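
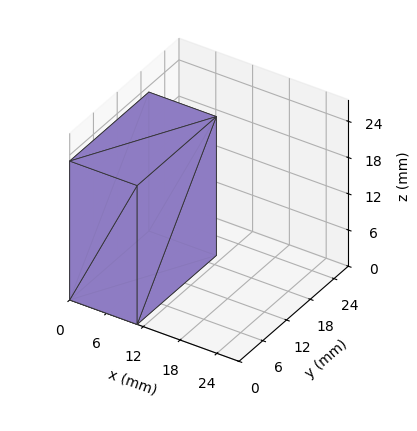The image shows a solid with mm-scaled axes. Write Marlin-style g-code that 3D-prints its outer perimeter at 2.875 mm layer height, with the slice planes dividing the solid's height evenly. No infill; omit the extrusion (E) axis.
Reading the render: the shape is a rectangular box, roughly 11 × 20 mm footprint and 23 mm tall (dimensions read to the nearest mm from the axis ticks). For the g-code, the solid's height is divided into equal slices at the stated Δz and each level perimeter traced with G1 moves after a G0 lift.

; perimeter-only toolpath
G21 ; units = mm
G90 ; absolute positioning
G28 ; home
; layer 1
G0 Z2.875
G0 X0.000 Y0.000
G1 X11.000 Y0.000
G1 X11.000 Y20.000
G1 X0.000 Y20.000
G1 X0.000 Y0.000
; layer 2
G0 Z5.750
G0 X0.000 Y0.000
G1 X11.000 Y0.000
G1 X11.000 Y20.000
G1 X0.000 Y20.000
G1 X0.000 Y0.000
; layer 3
G0 Z8.625
G0 X0.000 Y0.000
G1 X11.000 Y0.000
G1 X11.000 Y20.000
G1 X0.000 Y20.000
G1 X0.000 Y0.000
; layer 4
G0 Z11.500
G0 X0.000 Y0.000
G1 X11.000 Y0.000
G1 X11.000 Y20.000
G1 X0.000 Y20.000
G1 X0.000 Y0.000
; layer 5
G0 Z14.375
G0 X0.000 Y0.000
G1 X11.000 Y0.000
G1 X11.000 Y20.000
G1 X0.000 Y20.000
G1 X0.000 Y0.000
; layer 6
G0 Z17.250
G0 X0.000 Y0.000
G1 X11.000 Y0.000
G1 X11.000 Y20.000
G1 X0.000 Y20.000
G1 X0.000 Y0.000
; layer 7
G0 Z20.125
G0 X0.000 Y0.000
G1 X11.000 Y0.000
G1 X11.000 Y20.000
G1 X0.000 Y20.000
G1 X0.000 Y0.000
; layer 8
G0 Z23.000
G0 X0.000 Y0.000
G1 X11.000 Y0.000
G1 X11.000 Y20.000
G1 X0.000 Y20.000
G1 X0.000 Y0.000
M2 ; end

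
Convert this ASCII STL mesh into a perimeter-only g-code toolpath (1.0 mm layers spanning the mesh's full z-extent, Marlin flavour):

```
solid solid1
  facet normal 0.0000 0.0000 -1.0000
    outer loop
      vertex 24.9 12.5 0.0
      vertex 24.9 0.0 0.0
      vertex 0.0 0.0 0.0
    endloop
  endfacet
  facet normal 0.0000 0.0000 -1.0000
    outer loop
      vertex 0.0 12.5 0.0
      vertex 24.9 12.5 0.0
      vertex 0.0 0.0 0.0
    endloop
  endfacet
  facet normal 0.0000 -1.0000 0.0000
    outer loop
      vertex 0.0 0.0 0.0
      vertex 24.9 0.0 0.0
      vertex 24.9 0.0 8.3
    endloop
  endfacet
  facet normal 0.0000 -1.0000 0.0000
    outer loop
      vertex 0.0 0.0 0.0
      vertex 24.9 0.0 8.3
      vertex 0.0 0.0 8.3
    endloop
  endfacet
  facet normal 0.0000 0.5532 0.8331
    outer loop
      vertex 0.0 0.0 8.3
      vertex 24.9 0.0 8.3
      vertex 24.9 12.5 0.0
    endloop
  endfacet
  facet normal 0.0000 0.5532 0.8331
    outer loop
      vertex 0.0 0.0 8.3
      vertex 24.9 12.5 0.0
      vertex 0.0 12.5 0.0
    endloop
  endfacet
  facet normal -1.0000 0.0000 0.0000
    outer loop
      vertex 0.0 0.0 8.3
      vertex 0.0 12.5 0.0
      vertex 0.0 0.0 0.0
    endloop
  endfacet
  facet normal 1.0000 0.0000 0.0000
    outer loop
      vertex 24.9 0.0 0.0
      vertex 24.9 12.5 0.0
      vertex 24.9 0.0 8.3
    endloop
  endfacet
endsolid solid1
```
; perimeter-only toolpath
G21 ; units = mm
G90 ; absolute positioning
G28 ; home
; layer 1
G0 Z1.0
G0 X0.0 Y0.0
G1 X24.9 Y0.0
G1 X24.9 Y10.9
G1 X0.0 Y10.9
G1 X0.0 Y0.0
; layer 2
G0 Z2.1
G0 X0.0 Y0.0
G1 X24.9 Y0.0
G1 X24.9 Y9.4
G1 X0.0 Y9.4
G1 X0.0 Y0.0
; layer 3
G0 Z3.1
G0 X0.0 Y0.0
G1 X24.9 Y0.0
G1 X24.9 Y7.8
G1 X0.0 Y7.8
G1 X0.0 Y0.0
; layer 4
G0 Z4.2
G0 X0.0 Y0.0
G1 X24.9 Y0.0
G1 X24.9 Y6.2
G1 X0.0 Y6.2
G1 X0.0 Y0.0
; layer 5
G0 Z5.2
G0 X0.0 Y0.0
G1 X24.9 Y0.0
G1 X24.9 Y4.7
G1 X0.0 Y4.7
G1 X0.0 Y0.0
; layer 6
G0 Z6.2
G0 X0.0 Y0.0
G1 X24.9 Y0.0
G1 X24.9 Y3.1
G1 X0.0 Y3.1
G1 X0.0 Y0.0
; layer 7
G0 Z7.3
G0 X0.0 Y0.0
G1 X24.9 Y0.0
G1 X24.9 Y1.6
G1 X0.0 Y1.6
G1 X0.0 Y0.0
M2 ; end

The solid is a wedge (ramp): 24.9 × 12.5 mm base, rising to 8.3 mm along the y=0 edge and sloping linearly to z=0 at y=12.5. Slicing at Δz = 1.0 mm — 8 equal slices spanning the solid's height, so layer i sits at z = i·h/8 — gives 7 non-empty perimeters. Each is a 4-segment closed polygon; G0 lifts to the layer z and rapids to the start vertex, then G1 traces the edges. The cross-section shrinks linearly with z (the slice at the apex is degenerate and omitted).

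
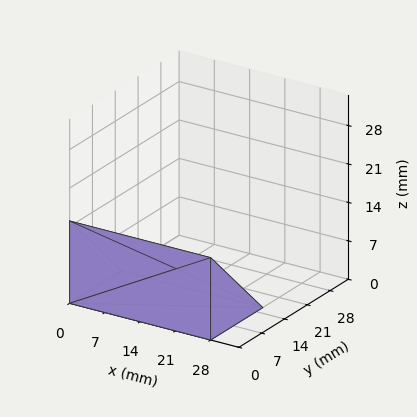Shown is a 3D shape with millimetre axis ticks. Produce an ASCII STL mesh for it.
Reading the render: the shape is a wedge (ramp): 28 × 16 mm base, rising to 15 mm along the y=0 edge and sloping linearly to z=0 at y=16 (dimensions read to the nearest mm from the axis ticks). For the STL, each face is triangulated and given an outward normal.

solid part
  facet normal 0.0000 0.0000 -1.0000
    outer loop
      vertex 28.00 16.00 0.00
      vertex 28.00 0.00 0.00
      vertex 0.00 0.00 0.00
    endloop
  endfacet
  facet normal 0.0000 0.0000 -1.0000
    outer loop
      vertex 0.00 16.00 0.00
      vertex 28.00 16.00 0.00
      vertex 0.00 0.00 0.00
    endloop
  endfacet
  facet normal 0.0000 -1.0000 0.0000
    outer loop
      vertex 0.00 0.00 0.00
      vertex 28.00 0.00 0.00
      vertex 28.00 0.00 15.00
    endloop
  endfacet
  facet normal 0.0000 -1.0000 0.0000
    outer loop
      vertex 0.00 0.00 0.00
      vertex 28.00 0.00 15.00
      vertex 0.00 0.00 15.00
    endloop
  endfacet
  facet normal 0.0000 0.6839 0.7295
    outer loop
      vertex 0.00 0.00 15.00
      vertex 28.00 0.00 15.00
      vertex 28.00 16.00 0.00
    endloop
  endfacet
  facet normal 0.0000 0.6839 0.7295
    outer loop
      vertex 0.00 0.00 15.00
      vertex 28.00 16.00 0.00
      vertex 0.00 16.00 0.00
    endloop
  endfacet
  facet normal -1.0000 0.0000 0.0000
    outer loop
      vertex 0.00 0.00 15.00
      vertex 0.00 16.00 0.00
      vertex 0.00 0.00 0.00
    endloop
  endfacet
  facet normal 1.0000 0.0000 0.0000
    outer loop
      vertex 28.00 0.00 0.00
      vertex 28.00 16.00 0.00
      vertex 28.00 0.00 15.00
    endloop
  endfacet
endsolid part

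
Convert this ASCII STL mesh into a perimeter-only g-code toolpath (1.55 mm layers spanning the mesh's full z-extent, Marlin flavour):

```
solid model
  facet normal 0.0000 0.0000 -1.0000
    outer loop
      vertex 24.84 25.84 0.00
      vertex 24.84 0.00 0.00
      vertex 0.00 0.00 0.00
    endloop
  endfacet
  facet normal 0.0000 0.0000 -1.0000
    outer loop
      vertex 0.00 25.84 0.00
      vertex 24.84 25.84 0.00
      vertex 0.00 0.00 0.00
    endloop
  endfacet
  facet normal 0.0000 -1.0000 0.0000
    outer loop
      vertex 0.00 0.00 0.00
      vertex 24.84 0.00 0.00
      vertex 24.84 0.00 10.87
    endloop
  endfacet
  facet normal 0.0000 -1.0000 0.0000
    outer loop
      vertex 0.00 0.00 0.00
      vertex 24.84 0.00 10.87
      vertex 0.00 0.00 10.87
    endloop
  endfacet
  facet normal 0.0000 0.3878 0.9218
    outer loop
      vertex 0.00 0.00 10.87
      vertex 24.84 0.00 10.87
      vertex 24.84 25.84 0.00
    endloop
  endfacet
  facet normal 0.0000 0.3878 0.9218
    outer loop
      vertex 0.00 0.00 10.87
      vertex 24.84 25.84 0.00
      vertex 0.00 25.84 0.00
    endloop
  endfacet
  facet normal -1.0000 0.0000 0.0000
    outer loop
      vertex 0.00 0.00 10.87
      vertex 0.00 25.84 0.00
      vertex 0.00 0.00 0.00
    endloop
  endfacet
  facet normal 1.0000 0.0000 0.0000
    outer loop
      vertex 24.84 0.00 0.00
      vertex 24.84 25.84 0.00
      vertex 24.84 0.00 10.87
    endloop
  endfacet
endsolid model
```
; perimeter-only toolpath
G21 ; units = mm
G90 ; absolute positioning
G28 ; home
; layer 1
G0 Z1.55
G0 X0.00 Y0.00
G1 X24.84 Y0.00
G1 X24.84 Y22.15
G1 X0.00 Y22.15
G1 X0.00 Y0.00
; layer 2
G0 Z3.11
G0 X0.00 Y0.00
G1 X24.84 Y0.00
G1 X24.84 Y18.46
G1 X0.00 Y18.46
G1 X0.00 Y0.00
; layer 3
G0 Z4.66
G0 X0.00 Y0.00
G1 X24.84 Y0.00
G1 X24.84 Y14.77
G1 X0.00 Y14.77
G1 X0.00 Y0.00
; layer 4
G0 Z6.21
G0 X0.00 Y0.00
G1 X24.84 Y0.00
G1 X24.84 Y11.07
G1 X0.00 Y11.07
G1 X0.00 Y0.00
; layer 5
G0 Z7.76
G0 X0.00 Y0.00
G1 X24.84 Y0.00
G1 X24.84 Y7.38
G1 X0.00 Y7.38
G1 X0.00 Y0.00
; layer 6
G0 Z9.32
G0 X0.00 Y0.00
G1 X24.84 Y0.00
G1 X24.84 Y3.69
G1 X0.00 Y3.69
G1 X0.00 Y0.00
M2 ; end

The solid is a wedge (ramp): 24.8 × 25.8 mm base, rising to 10.9 mm along the y=0 edge and sloping linearly to z=0 at y=25.8. Slicing at Δz = 1.55 mm — 7 equal slices spanning the solid's height, so layer i sits at z = i·h/7 — gives 6 non-empty perimeters. Each is a 4-segment closed polygon; G0 lifts to the layer z and rapids to the start vertex, then G1 traces the edges. The cross-section shrinks linearly with z (the slice at the apex is degenerate and omitted).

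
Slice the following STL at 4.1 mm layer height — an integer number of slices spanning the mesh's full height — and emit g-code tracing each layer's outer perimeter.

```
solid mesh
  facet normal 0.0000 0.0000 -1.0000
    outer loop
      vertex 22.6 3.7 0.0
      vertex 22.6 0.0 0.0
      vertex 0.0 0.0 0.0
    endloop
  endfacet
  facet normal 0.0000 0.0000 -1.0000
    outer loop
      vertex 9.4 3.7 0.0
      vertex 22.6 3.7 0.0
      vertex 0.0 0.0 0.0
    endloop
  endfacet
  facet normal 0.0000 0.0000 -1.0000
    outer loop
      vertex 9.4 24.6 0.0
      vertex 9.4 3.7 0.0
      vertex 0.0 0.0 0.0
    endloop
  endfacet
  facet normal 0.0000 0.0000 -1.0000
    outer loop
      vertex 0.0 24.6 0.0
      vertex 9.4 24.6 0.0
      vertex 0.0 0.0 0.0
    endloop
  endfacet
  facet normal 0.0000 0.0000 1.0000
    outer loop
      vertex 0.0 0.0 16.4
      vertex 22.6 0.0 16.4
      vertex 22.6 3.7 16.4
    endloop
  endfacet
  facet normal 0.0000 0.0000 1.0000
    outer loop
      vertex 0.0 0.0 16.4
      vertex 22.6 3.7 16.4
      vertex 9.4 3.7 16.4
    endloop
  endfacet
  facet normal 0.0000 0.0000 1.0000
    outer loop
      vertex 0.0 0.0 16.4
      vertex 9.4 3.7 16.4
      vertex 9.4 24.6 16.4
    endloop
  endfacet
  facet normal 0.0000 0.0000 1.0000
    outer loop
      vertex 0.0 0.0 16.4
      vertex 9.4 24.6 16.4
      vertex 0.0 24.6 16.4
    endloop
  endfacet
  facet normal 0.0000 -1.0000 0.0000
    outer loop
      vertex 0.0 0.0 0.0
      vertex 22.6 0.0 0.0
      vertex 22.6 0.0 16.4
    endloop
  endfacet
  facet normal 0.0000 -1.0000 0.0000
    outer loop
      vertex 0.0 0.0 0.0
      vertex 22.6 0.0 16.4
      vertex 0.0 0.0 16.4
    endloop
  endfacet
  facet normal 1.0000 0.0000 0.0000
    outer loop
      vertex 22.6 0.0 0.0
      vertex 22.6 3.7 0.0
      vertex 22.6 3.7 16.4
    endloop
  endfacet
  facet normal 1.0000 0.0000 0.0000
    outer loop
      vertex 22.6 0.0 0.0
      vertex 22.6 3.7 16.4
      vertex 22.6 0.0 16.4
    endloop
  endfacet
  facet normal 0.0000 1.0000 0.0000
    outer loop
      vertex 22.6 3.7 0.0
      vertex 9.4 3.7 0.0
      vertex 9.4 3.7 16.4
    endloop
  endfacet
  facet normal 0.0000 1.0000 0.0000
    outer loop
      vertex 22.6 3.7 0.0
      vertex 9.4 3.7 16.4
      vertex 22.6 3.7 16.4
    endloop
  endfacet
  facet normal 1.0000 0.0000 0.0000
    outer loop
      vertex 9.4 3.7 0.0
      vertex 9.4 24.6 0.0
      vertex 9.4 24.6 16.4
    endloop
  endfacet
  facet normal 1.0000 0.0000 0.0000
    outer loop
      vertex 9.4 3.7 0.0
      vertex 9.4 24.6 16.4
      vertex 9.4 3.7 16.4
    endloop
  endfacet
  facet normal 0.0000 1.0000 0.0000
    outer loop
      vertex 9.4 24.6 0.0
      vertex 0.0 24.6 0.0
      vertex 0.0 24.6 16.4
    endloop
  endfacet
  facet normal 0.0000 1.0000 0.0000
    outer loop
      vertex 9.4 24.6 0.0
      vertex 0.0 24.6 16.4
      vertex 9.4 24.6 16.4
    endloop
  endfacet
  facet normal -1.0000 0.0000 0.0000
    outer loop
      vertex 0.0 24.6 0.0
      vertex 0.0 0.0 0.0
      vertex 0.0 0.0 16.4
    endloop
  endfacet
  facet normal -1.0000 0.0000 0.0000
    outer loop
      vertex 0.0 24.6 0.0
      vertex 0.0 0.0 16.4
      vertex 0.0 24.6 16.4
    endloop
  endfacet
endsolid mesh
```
; perimeter-only toolpath
G21 ; units = mm
G90 ; absolute positioning
G28 ; home
; layer 1
G0 Z4.1
G0 X0.0 Y0.0
G1 X22.6 Y0.0
G1 X22.6 Y3.7
G1 X9.4 Y3.7
G1 X9.4 Y24.6
G1 X0.0 Y24.6
G1 X0.0 Y0.0
; layer 2
G0 Z8.2
G0 X0.0 Y0.0
G1 X22.6 Y0.0
G1 X22.6 Y3.7
G1 X9.4 Y3.7
G1 X9.4 Y24.6
G1 X0.0 Y24.6
G1 X0.0 Y0.0
; layer 3
G0 Z12.3
G0 X0.0 Y0.0
G1 X22.6 Y0.0
G1 X22.6 Y3.7
G1 X9.4 Y3.7
G1 X9.4 Y24.6
G1 X0.0 Y24.6
G1 X0.0 Y0.0
; layer 4
G0 Z16.4
G0 X0.0 Y0.0
G1 X22.6 Y0.0
G1 X22.6 Y3.7
G1 X9.4 Y3.7
G1 X9.4 Y24.6
G1 X0.0 Y24.6
G1 X0.0 Y0.0
M2 ; end

The solid is an L-shaped prism: outer 22.6 × 24.6 mm, arm thicknesses ≈ 3.7 mm (horizontal) and 9.4 mm (vertical), extruded 16.4 mm in z. Slicing at Δz = 4.1 mm — 4 equal slices spanning the solid's height, so layer i sits at z = i·h/4 — gives 4 non-empty perimeters. Each is a 6-segment closed polygon; G0 lifts to the layer z and rapids to the start vertex, then G1 traces the edges.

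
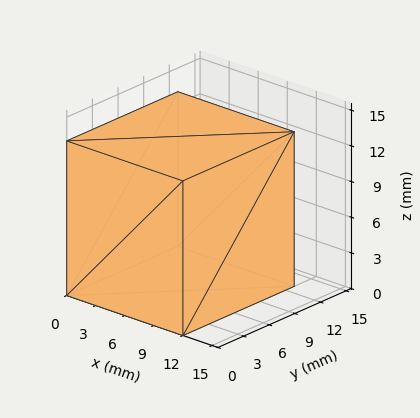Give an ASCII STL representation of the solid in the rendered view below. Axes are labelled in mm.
Reading the render: the shape is a rectangular box, roughly 12 × 13 mm footprint and 13 mm tall (dimensions read to the nearest mm from the axis ticks). For the STL, each face is triangulated and given an outward normal.

solid part
  facet normal 0.0000 0.0000 -1.0000
    outer loop
      vertex 12.00 13.00 0.00
      vertex 12.00 0.00 0.00
      vertex 0.00 0.00 0.00
    endloop
  endfacet
  facet normal 0.0000 0.0000 -1.0000
    outer loop
      vertex 0.00 13.00 0.00
      vertex 12.00 13.00 0.00
      vertex 0.00 0.00 0.00
    endloop
  endfacet
  facet normal 0.0000 0.0000 1.0000
    outer loop
      vertex 0.00 0.00 13.00
      vertex 12.00 0.00 13.00
      vertex 12.00 13.00 13.00
    endloop
  endfacet
  facet normal 0.0000 0.0000 1.0000
    outer loop
      vertex 0.00 0.00 13.00
      vertex 12.00 13.00 13.00
      vertex 0.00 13.00 13.00
    endloop
  endfacet
  facet normal 0.0000 -1.0000 0.0000
    outer loop
      vertex 0.00 0.00 0.00
      vertex 12.00 0.00 0.00
      vertex 12.00 0.00 13.00
    endloop
  endfacet
  facet normal 0.0000 -1.0000 0.0000
    outer loop
      vertex 0.00 0.00 0.00
      vertex 12.00 0.00 13.00
      vertex 0.00 0.00 13.00
    endloop
  endfacet
  facet normal 0.0000 1.0000 0.0000
    outer loop
      vertex 12.00 13.00 13.00
      vertex 12.00 13.00 0.00
      vertex 0.00 13.00 0.00
    endloop
  endfacet
  facet normal 0.0000 1.0000 0.0000
    outer loop
      vertex 0.00 13.00 13.00
      vertex 12.00 13.00 13.00
      vertex 0.00 13.00 0.00
    endloop
  endfacet
  facet normal -1.0000 0.0000 0.0000
    outer loop
      vertex 0.00 13.00 13.00
      vertex 0.00 13.00 0.00
      vertex 0.00 0.00 0.00
    endloop
  endfacet
  facet normal -1.0000 0.0000 0.0000
    outer loop
      vertex 0.00 0.00 13.00
      vertex 0.00 13.00 13.00
      vertex 0.00 0.00 0.00
    endloop
  endfacet
  facet normal 1.0000 0.0000 0.0000
    outer loop
      vertex 12.00 0.00 0.00
      vertex 12.00 13.00 0.00
      vertex 12.00 13.00 13.00
    endloop
  endfacet
  facet normal 1.0000 0.0000 0.0000
    outer loop
      vertex 12.00 0.00 0.00
      vertex 12.00 13.00 13.00
      vertex 12.00 0.00 13.00
    endloop
  endfacet
endsolid part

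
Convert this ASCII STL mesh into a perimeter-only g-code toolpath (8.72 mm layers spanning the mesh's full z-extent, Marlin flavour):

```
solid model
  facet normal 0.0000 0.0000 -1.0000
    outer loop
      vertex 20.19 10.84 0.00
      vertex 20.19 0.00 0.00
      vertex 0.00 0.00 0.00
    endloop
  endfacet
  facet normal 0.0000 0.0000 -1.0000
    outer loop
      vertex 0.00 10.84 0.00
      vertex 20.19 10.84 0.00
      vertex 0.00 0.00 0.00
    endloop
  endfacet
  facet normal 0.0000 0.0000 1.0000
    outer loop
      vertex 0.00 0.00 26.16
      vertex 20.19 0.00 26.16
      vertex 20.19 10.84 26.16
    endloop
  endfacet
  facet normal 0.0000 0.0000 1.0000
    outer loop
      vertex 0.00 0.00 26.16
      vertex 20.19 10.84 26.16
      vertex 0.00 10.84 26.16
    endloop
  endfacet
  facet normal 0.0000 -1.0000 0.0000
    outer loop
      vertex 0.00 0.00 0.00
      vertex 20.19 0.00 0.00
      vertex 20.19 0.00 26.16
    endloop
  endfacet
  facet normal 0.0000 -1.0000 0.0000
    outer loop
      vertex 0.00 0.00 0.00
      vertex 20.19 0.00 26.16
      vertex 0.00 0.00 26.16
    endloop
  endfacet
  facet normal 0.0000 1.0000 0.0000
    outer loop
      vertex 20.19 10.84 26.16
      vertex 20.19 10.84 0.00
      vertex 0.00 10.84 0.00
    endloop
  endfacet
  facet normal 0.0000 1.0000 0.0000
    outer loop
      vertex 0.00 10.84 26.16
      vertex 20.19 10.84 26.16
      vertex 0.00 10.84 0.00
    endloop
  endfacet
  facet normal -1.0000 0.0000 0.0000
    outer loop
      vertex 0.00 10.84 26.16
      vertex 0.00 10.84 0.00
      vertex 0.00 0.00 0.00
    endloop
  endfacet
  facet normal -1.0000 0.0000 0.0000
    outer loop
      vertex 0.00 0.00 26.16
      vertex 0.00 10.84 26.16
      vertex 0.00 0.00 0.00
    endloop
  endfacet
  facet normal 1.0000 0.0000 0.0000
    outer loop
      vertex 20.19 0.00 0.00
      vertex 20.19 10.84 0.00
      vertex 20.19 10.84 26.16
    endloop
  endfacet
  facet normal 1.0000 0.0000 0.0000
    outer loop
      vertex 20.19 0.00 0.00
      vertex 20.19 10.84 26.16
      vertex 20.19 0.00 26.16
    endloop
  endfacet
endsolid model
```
; perimeter-only toolpath
G21 ; units = mm
G90 ; absolute positioning
G28 ; home
; layer 1
G0 Z8.72
G0 X0.00 Y0.00
G1 X20.19 Y0.00
G1 X20.19 Y10.84
G1 X0.00 Y10.84
G1 X0.00 Y0.00
; layer 2
G0 Z17.44
G0 X0.00 Y0.00
G1 X20.19 Y0.00
G1 X20.19 Y10.84
G1 X0.00 Y10.84
G1 X0.00 Y0.00
; layer 3
G0 Z26.16
G0 X0.00 Y0.00
G1 X20.19 Y0.00
G1 X20.19 Y10.84
G1 X0.00 Y10.84
G1 X0.00 Y0.00
M2 ; end

The solid is a rectangular box, roughly 20.2 × 10.8 mm footprint and 26.2 mm tall. Slicing at Δz = 8.72 mm — 3 equal slices spanning the solid's height, so layer i sits at z = i·h/3 — gives 3 non-empty perimeters. Each is a 4-segment closed polygon; G0 lifts to the layer z and rapids to the start vertex, then G1 traces the edges.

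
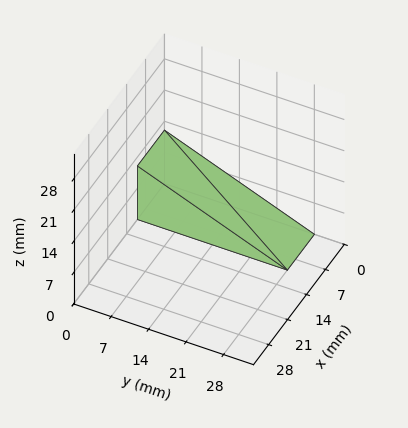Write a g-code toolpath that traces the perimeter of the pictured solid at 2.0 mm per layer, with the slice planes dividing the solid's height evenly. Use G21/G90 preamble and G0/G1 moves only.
Reading the render: the shape is a wedge (ramp): 10 × 28 mm base, rising to 12 mm along the y=0 edge and sloping linearly to z=0 at y=28 (dimensions read to the nearest mm from the axis ticks). For the g-code, the solid's height is divided into equal slices at the stated Δz and each level perimeter traced with G1 moves after a G0 lift.

; perimeter-only toolpath
G21 ; units = mm
G90 ; absolute positioning
G28 ; home
; layer 1
G0 Z2.0
G0 X0.0 Y0.0
G1 X10.0 Y0.0
G1 X10.0 Y23.3
G1 X0.0 Y23.3
G1 X0.0 Y0.0
; layer 2
G0 Z4.0
G0 X0.0 Y0.0
G1 X10.0 Y0.0
G1 X10.0 Y18.7
G1 X0.0 Y18.7
G1 X0.0 Y0.0
; layer 3
G0 Z6.0
G0 X0.0 Y0.0
G1 X10.0 Y0.0
G1 X10.0 Y14.0
G1 X0.0 Y14.0
G1 X0.0 Y0.0
; layer 4
G0 Z8.0
G0 X0.0 Y0.0
G1 X10.0 Y0.0
G1 X10.0 Y9.3
G1 X0.0 Y9.3
G1 X0.0 Y0.0
; layer 5
G0 Z10.0
G0 X0.0 Y0.0
G1 X10.0 Y0.0
G1 X10.0 Y4.7
G1 X0.0 Y4.7
G1 X0.0 Y0.0
M2 ; end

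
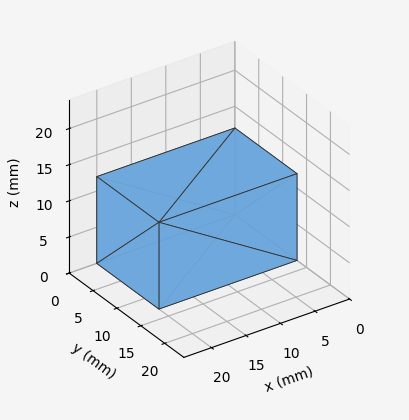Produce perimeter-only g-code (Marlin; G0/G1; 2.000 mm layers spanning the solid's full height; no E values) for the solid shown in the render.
Reading the render: the shape is a rectangular box, roughly 20 × 13 mm footprint and 12 mm tall (dimensions read to the nearest mm from the axis ticks). For the g-code, the solid's height is divided into equal slices at the stated Δz and each level perimeter traced with G1 moves after a G0 lift.

; perimeter-only toolpath
G21 ; units = mm
G90 ; absolute positioning
G28 ; home
; layer 1
G0 Z2.000
G0 X0.000 Y0.000
G1 X20.000 Y0.000
G1 X20.000 Y13.000
G1 X0.000 Y13.000
G1 X0.000 Y0.000
; layer 2
G0 Z4.000
G0 X0.000 Y0.000
G1 X20.000 Y0.000
G1 X20.000 Y13.000
G1 X0.000 Y13.000
G1 X0.000 Y0.000
; layer 3
G0 Z6.000
G0 X0.000 Y0.000
G1 X20.000 Y0.000
G1 X20.000 Y13.000
G1 X0.000 Y13.000
G1 X0.000 Y0.000
; layer 4
G0 Z8.000
G0 X0.000 Y0.000
G1 X20.000 Y0.000
G1 X20.000 Y13.000
G1 X0.000 Y13.000
G1 X0.000 Y0.000
; layer 5
G0 Z10.000
G0 X0.000 Y0.000
G1 X20.000 Y0.000
G1 X20.000 Y13.000
G1 X0.000 Y13.000
G1 X0.000 Y0.000
; layer 6
G0 Z12.000
G0 X0.000 Y0.000
G1 X20.000 Y0.000
G1 X20.000 Y13.000
G1 X0.000 Y13.000
G1 X0.000 Y0.000
M2 ; end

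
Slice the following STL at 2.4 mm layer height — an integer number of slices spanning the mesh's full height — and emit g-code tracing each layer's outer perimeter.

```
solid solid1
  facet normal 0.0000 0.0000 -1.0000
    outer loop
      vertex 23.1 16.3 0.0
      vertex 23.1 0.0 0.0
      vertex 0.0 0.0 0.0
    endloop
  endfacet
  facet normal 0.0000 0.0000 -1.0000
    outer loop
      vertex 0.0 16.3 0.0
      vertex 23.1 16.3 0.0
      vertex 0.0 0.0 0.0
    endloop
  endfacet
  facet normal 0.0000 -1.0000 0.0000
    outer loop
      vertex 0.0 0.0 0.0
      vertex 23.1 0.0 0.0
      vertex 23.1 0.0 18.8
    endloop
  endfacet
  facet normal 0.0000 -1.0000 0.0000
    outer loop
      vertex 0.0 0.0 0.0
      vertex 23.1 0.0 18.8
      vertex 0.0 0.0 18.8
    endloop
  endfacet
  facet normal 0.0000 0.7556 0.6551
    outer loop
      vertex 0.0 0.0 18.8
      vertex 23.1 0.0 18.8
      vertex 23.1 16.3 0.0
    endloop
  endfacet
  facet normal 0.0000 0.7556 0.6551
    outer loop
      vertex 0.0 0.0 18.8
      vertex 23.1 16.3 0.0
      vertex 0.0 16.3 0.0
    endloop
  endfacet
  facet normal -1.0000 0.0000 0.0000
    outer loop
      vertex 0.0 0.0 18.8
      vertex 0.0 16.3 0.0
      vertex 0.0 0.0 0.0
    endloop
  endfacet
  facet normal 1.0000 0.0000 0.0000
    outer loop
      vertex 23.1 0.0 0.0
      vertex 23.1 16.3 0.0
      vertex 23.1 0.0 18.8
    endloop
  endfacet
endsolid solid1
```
; perimeter-only toolpath
G21 ; units = mm
G90 ; absolute positioning
G28 ; home
; layer 1
G0 Z2.4
G0 X0.0 Y0.0
G1 X23.1 Y0.0
G1 X23.1 Y14.3
G1 X0.0 Y14.3
G1 X0.0 Y0.0
; layer 2
G0 Z4.7
G0 X0.0 Y0.0
G1 X23.1 Y0.0
G1 X23.1 Y12.2
G1 X0.0 Y12.2
G1 X0.0 Y0.0
; layer 3
G0 Z7.1
G0 X0.0 Y0.0
G1 X23.1 Y0.0
G1 X23.1 Y10.2
G1 X0.0 Y10.2
G1 X0.0 Y0.0
; layer 4
G0 Z9.4
G0 X0.0 Y0.0
G1 X23.1 Y0.0
G1 X23.1 Y8.2
G1 X0.0 Y8.2
G1 X0.0 Y0.0
; layer 5
G0 Z11.8
G0 X0.0 Y0.0
G1 X23.1 Y0.0
G1 X23.1 Y6.1
G1 X0.0 Y6.1
G1 X0.0 Y0.0
; layer 6
G0 Z14.1
G0 X0.0 Y0.0
G1 X23.1 Y0.0
G1 X23.1 Y4.1
G1 X0.0 Y4.1
G1 X0.0 Y0.0
; layer 7
G0 Z16.4
G0 X0.0 Y0.0
G1 X23.1 Y0.0
G1 X23.1 Y2.0
G1 X0.0 Y2.0
G1 X0.0 Y0.0
M2 ; end

The solid is a wedge (ramp): 23.1 × 16.3 mm base, rising to 18.8 mm along the y=0 edge and sloping linearly to z=0 at y=16.3. Slicing at Δz = 2.4 mm — 8 equal slices spanning the solid's height, so layer i sits at z = i·h/8 — gives 7 non-empty perimeters. Each is a 4-segment closed polygon; G0 lifts to the layer z and rapids to the start vertex, then G1 traces the edges. The cross-section shrinks linearly with z (the slice at the apex is degenerate and omitted).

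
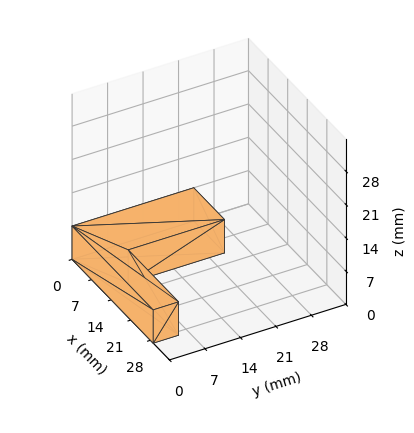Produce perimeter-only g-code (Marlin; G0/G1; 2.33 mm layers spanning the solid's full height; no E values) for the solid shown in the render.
Reading the render: the shape is an L-shaped prism: outer 29 × 24 mm, arm thicknesses ≈ 5 mm (horizontal) and 11 mm (vertical), extruded 7 mm in z (dimensions read to the nearest mm from the axis ticks). For the g-code, the solid's height is divided into equal slices at the stated Δz and each level perimeter traced with G1 moves after a G0 lift.

; perimeter-only toolpath
G21 ; units = mm
G90 ; absolute positioning
G28 ; home
; layer 1
G0 Z2.33
G0 X0.00 Y0.00
G1 X29.00 Y0.00
G1 X29.00 Y5.00
G1 X11.00 Y5.00
G1 X11.00 Y24.00
G1 X0.00 Y24.00
G1 X0.00 Y0.00
; layer 2
G0 Z4.67
G0 X0.00 Y0.00
G1 X29.00 Y0.00
G1 X29.00 Y5.00
G1 X11.00 Y5.00
G1 X11.00 Y24.00
G1 X0.00 Y24.00
G1 X0.00 Y0.00
; layer 3
G0 Z7.00
G0 X0.00 Y0.00
G1 X29.00 Y0.00
G1 X29.00 Y5.00
G1 X11.00 Y5.00
G1 X11.00 Y24.00
G1 X0.00 Y24.00
G1 X0.00 Y0.00
M2 ; end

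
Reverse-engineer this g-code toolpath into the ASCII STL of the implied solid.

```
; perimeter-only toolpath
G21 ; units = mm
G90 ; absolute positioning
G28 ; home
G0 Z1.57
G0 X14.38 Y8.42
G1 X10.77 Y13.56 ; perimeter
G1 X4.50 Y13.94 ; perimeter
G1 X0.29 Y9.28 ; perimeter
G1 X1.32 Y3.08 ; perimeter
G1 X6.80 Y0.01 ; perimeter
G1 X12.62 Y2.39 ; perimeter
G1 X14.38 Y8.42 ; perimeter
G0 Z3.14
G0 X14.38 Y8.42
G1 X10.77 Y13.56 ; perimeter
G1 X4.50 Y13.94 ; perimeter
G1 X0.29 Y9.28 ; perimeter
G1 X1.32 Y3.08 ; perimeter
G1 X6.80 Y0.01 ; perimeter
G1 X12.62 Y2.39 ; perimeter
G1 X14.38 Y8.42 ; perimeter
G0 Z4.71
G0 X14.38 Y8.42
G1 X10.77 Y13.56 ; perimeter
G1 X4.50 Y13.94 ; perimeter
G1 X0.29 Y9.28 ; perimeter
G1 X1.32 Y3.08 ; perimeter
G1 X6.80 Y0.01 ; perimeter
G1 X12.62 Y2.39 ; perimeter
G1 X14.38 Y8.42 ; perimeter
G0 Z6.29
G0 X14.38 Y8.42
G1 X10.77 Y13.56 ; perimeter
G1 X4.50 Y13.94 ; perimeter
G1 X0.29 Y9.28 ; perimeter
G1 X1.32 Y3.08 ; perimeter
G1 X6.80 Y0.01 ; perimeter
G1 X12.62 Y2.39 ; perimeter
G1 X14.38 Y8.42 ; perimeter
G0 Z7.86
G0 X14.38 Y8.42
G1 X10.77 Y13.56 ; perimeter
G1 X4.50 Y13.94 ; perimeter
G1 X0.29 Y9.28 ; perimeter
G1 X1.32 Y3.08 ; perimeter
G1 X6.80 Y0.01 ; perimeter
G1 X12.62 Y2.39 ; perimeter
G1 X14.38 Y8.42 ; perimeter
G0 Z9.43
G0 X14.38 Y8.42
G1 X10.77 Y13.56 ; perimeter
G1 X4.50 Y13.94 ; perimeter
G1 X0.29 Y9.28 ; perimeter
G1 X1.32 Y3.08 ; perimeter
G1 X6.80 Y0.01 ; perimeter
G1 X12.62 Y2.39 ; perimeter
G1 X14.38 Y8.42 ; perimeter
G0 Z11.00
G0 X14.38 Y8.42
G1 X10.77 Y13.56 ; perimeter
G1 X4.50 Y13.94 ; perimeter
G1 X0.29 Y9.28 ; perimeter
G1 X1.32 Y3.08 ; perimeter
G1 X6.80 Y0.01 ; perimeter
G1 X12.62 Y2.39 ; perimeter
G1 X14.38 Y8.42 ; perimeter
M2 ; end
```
solid part
  facet normal 0.0000 0.0000 -1.0000
    outer loop
      vertex 4.50 13.94 0.00
      vertex 10.77 13.56 0.00
      vertex 14.38 8.42 0.00
    endloop
  endfacet
  facet normal 0.0000 0.0000 -1.0000
    outer loop
      vertex 0.29 9.28 0.00
      vertex 4.50 13.94 0.00
      vertex 14.38 8.42 0.00
    endloop
  endfacet
  facet normal 0.0000 0.0000 -1.0000
    outer loop
      vertex 1.32 3.08 0.00
      vertex 0.29 9.28 0.00
      vertex 14.38 8.42 0.00
    endloop
  endfacet
  facet normal 0.0000 0.0000 -1.0000
    outer loop
      vertex 6.80 0.01 0.00
      vertex 1.32 3.08 0.00
      vertex 14.38 8.42 0.00
    endloop
  endfacet
  facet normal 0.0000 0.0000 -1.0000
    outer loop
      vertex 12.62 2.39 0.00
      vertex 6.80 0.01 0.00
      vertex 14.38 8.42 0.00
    endloop
  endfacet
  facet normal 0.0000 0.0000 1.0000
    outer loop
      vertex 14.38 8.42 11.00
      vertex 10.77 13.56 11.00
      vertex 4.50 13.94 11.00
    endloop
  endfacet
  facet normal 0.0000 0.0000 1.0000
    outer loop
      vertex 14.38 8.42 11.00
      vertex 4.50 13.94 11.00
      vertex 0.29 9.28 11.00
    endloop
  endfacet
  facet normal 0.0000 0.0000 1.0000
    outer loop
      vertex 14.38 8.42 11.00
      vertex 0.29 9.28 11.00
      vertex 1.32 3.08 11.00
    endloop
  endfacet
  facet normal 0.0000 0.0000 1.0000
    outer loop
      vertex 14.38 8.42 11.00
      vertex 1.32 3.08 11.00
      vertex 6.80 0.01 11.00
    endloop
  endfacet
  facet normal 0.0000 0.0000 1.0000
    outer loop
      vertex 14.38 8.42 11.00
      vertex 6.80 0.01 11.00
      vertex 12.62 2.39 11.00
    endloop
  endfacet
  facet normal 0.8183 0.5747 0.0000
    outer loop
      vertex 14.38 8.42 0.00
      vertex 10.77 13.56 0.00
      vertex 10.77 13.56 11.00
    endloop
  endfacet
  facet normal 0.8183 0.5747 0.0000
    outer loop
      vertex 14.38 8.42 0.00
      vertex 10.77 13.56 11.00
      vertex 14.38 8.42 11.00
    endloop
  endfacet
  facet normal 0.0605 0.9982 0.0000
    outer loop
      vertex 10.77 13.56 0.00
      vertex 4.50 13.94 0.00
      vertex 4.50 13.94 11.00
    endloop
  endfacet
  facet normal 0.0605 0.9982 0.0000
    outer loop
      vertex 10.77 13.56 0.00
      vertex 4.50 13.94 11.00
      vertex 10.77 13.56 11.00
    endloop
  endfacet
  facet normal -0.7420 0.6704 0.0000
    outer loop
      vertex 4.50 13.94 0.00
      vertex 0.29 9.28 0.00
      vertex 0.29 9.28 11.00
    endloop
  endfacet
  facet normal -0.7420 0.6704 0.0000
    outer loop
      vertex 4.50 13.94 0.00
      vertex 0.29 9.28 11.00
      vertex 4.50 13.94 11.00
    endloop
  endfacet
  facet normal -0.9865 -0.1639 0.0000
    outer loop
      vertex 0.29 9.28 0.00
      vertex 1.32 3.08 0.00
      vertex 1.32 3.08 11.00
    endloop
  endfacet
  facet normal -0.9865 -0.1639 0.0000
    outer loop
      vertex 0.29 9.28 0.00
      vertex 1.32 3.08 11.00
      vertex 0.29 9.28 11.00
    endloop
  endfacet
  facet normal -0.4887 -0.8724 0.0000
    outer loop
      vertex 1.32 3.08 0.00
      vertex 6.80 0.01 0.00
      vertex 6.80 0.01 11.00
    endloop
  endfacet
  facet normal -0.4887 -0.8724 0.0000
    outer loop
      vertex 1.32 3.08 0.00
      vertex 6.80 0.01 11.00
      vertex 1.32 3.08 11.00
    endloop
  endfacet
  facet normal 0.3785 -0.9256 0.0000
    outer loop
      vertex 6.80 0.01 0.00
      vertex 12.62 2.39 0.00
      vertex 12.62 2.39 11.00
    endloop
  endfacet
  facet normal 0.3785 -0.9256 0.0000
    outer loop
      vertex 6.80 0.01 0.00
      vertex 12.62 2.39 11.00
      vertex 6.80 0.01 11.00
    endloop
  endfacet
  facet normal 0.9599 -0.2802 0.0000
    outer loop
      vertex 12.62 2.39 0.00
      vertex 14.38 8.42 0.00
      vertex 14.38 8.42 11.00
    endloop
  endfacet
  facet normal 0.9599 -0.2802 0.0000
    outer loop
      vertex 12.62 2.39 0.00
      vertex 14.38 8.42 11.00
      vertex 12.62 2.39 11.00
    endloop
  endfacet
endsolid part

The G0 Z moves step by Δz≈1.57 mm. Every layer's G1 loop is the same polygon, so the solid is a straight extrusion of it from z=0 to z≈11. Closing with flat bottom and top caps and triangulating gives 24 facets — a regular 7-sided prism (a cylinder approximated with 7 flat sides), circumscribed radius ≈ 7.24 mm, height ≈ 11 mm.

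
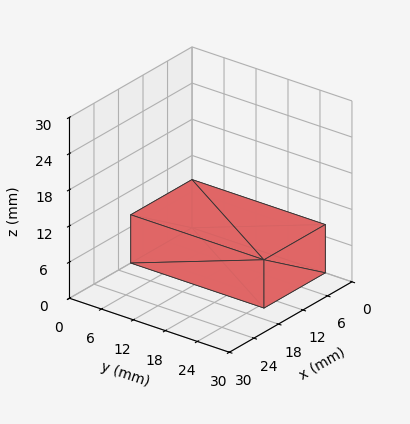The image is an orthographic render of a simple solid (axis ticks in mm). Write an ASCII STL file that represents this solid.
Reading the render: the shape is a rectangular box, roughly 15 × 25 mm footprint and 8 mm tall (dimensions read to the nearest mm from the axis ticks). For the STL, each face is triangulated and given an outward normal.

solid part
  facet normal 0.0000 0.0000 -1.0000
    outer loop
      vertex 15.00 25.00 0.00
      vertex 15.00 0.00 0.00
      vertex 0.00 0.00 0.00
    endloop
  endfacet
  facet normal 0.0000 0.0000 -1.0000
    outer loop
      vertex 0.00 25.00 0.00
      vertex 15.00 25.00 0.00
      vertex 0.00 0.00 0.00
    endloop
  endfacet
  facet normal 0.0000 0.0000 1.0000
    outer loop
      vertex 0.00 0.00 8.00
      vertex 15.00 0.00 8.00
      vertex 15.00 25.00 8.00
    endloop
  endfacet
  facet normal 0.0000 0.0000 1.0000
    outer loop
      vertex 0.00 0.00 8.00
      vertex 15.00 25.00 8.00
      vertex 0.00 25.00 8.00
    endloop
  endfacet
  facet normal 0.0000 -1.0000 0.0000
    outer loop
      vertex 0.00 0.00 0.00
      vertex 15.00 0.00 0.00
      vertex 15.00 0.00 8.00
    endloop
  endfacet
  facet normal 0.0000 -1.0000 0.0000
    outer loop
      vertex 0.00 0.00 0.00
      vertex 15.00 0.00 8.00
      vertex 0.00 0.00 8.00
    endloop
  endfacet
  facet normal 0.0000 1.0000 0.0000
    outer loop
      vertex 15.00 25.00 8.00
      vertex 15.00 25.00 0.00
      vertex 0.00 25.00 0.00
    endloop
  endfacet
  facet normal 0.0000 1.0000 0.0000
    outer loop
      vertex 0.00 25.00 8.00
      vertex 15.00 25.00 8.00
      vertex 0.00 25.00 0.00
    endloop
  endfacet
  facet normal -1.0000 0.0000 0.0000
    outer loop
      vertex 0.00 25.00 8.00
      vertex 0.00 25.00 0.00
      vertex 0.00 0.00 0.00
    endloop
  endfacet
  facet normal -1.0000 0.0000 0.0000
    outer loop
      vertex 0.00 0.00 8.00
      vertex 0.00 25.00 8.00
      vertex 0.00 0.00 0.00
    endloop
  endfacet
  facet normal 1.0000 0.0000 0.0000
    outer loop
      vertex 15.00 0.00 0.00
      vertex 15.00 25.00 0.00
      vertex 15.00 25.00 8.00
    endloop
  endfacet
  facet normal 1.0000 0.0000 0.0000
    outer loop
      vertex 15.00 0.00 0.00
      vertex 15.00 25.00 8.00
      vertex 15.00 0.00 8.00
    endloop
  endfacet
endsolid part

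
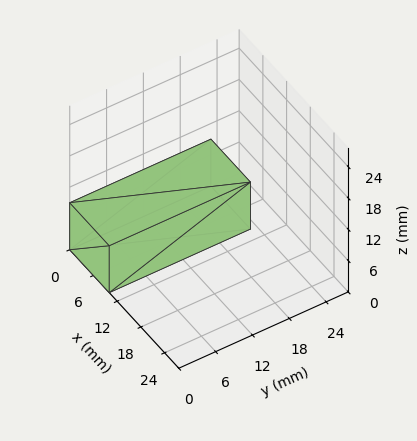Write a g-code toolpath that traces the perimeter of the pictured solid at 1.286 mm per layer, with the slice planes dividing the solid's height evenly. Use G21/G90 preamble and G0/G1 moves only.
Reading the render: the shape is a rectangular box, roughly 10 × 23 mm footprint and 9 mm tall (dimensions read to the nearest mm from the axis ticks). For the g-code, the solid's height is divided into equal slices at the stated Δz and each level perimeter traced with G1 moves after a G0 lift.

; perimeter-only toolpath
G21 ; units = mm
G90 ; absolute positioning
G28 ; home
; layer 1
G0 Z1.286
G0 X0.000 Y0.000
G1 X10.000 Y0.000
G1 X10.000 Y23.000
G1 X0.000 Y23.000
G1 X0.000 Y0.000
; layer 2
G0 Z2.571
G0 X0.000 Y0.000
G1 X10.000 Y0.000
G1 X10.000 Y23.000
G1 X0.000 Y23.000
G1 X0.000 Y0.000
; layer 3
G0 Z3.857
G0 X0.000 Y0.000
G1 X10.000 Y0.000
G1 X10.000 Y23.000
G1 X0.000 Y23.000
G1 X0.000 Y0.000
; layer 4
G0 Z5.143
G0 X0.000 Y0.000
G1 X10.000 Y0.000
G1 X10.000 Y23.000
G1 X0.000 Y23.000
G1 X0.000 Y0.000
; layer 5
G0 Z6.429
G0 X0.000 Y0.000
G1 X10.000 Y0.000
G1 X10.000 Y23.000
G1 X0.000 Y23.000
G1 X0.000 Y0.000
; layer 6
G0 Z7.714
G0 X0.000 Y0.000
G1 X10.000 Y0.000
G1 X10.000 Y23.000
G1 X0.000 Y23.000
G1 X0.000 Y0.000
; layer 7
G0 Z9.000
G0 X0.000 Y0.000
G1 X10.000 Y0.000
G1 X10.000 Y23.000
G1 X0.000 Y23.000
G1 X0.000 Y0.000
M2 ; end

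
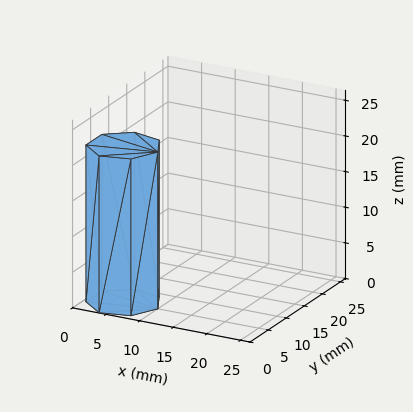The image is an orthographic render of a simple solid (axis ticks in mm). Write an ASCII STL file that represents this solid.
Reading the render: the shape is a regular 7-sided prism (a cylinder approximated with 7 flat sides), circumscribed radius ≈ 5 mm, height ≈ 22 mm (dimensions read to the nearest mm from the axis ticks). For the STL, each face is triangulated and given an outward normal.

solid part
  facet normal 0.0000 0.0000 -1.0000
    outer loop
      vertex 3.9 9.9 0.0
      vertex 8.1 8.9 0.0
      vertex 10.0 5.0 0.0
    endloop
  endfacet
  facet normal 0.0000 0.0000 -1.0000
    outer loop
      vertex 0.5 7.2 0.0
      vertex 3.9 9.9 0.0
      vertex 10.0 5.0 0.0
    endloop
  endfacet
  facet normal 0.0000 0.0000 -1.0000
    outer loop
      vertex 0.5 2.8 0.0
      vertex 0.5 7.2 0.0
      vertex 10.0 5.0 0.0
    endloop
  endfacet
  facet normal 0.0000 0.0000 -1.0000
    outer loop
      vertex 3.9 0.1 0.0
      vertex 0.5 2.8 0.0
      vertex 10.0 5.0 0.0
    endloop
  endfacet
  facet normal 0.0000 0.0000 -1.0000
    outer loop
      vertex 8.1 1.1 0.0
      vertex 3.9 0.1 0.0
      vertex 10.0 5.0 0.0
    endloop
  endfacet
  facet normal 0.0000 0.0000 1.0000
    outer loop
      vertex 10.0 5.0 22.0
      vertex 8.1 8.9 22.0
      vertex 3.9 9.9 22.0
    endloop
  endfacet
  facet normal 0.0000 0.0000 1.0000
    outer loop
      vertex 10.0 5.0 22.0
      vertex 3.9 9.9 22.0
      vertex 0.5 7.2 22.0
    endloop
  endfacet
  facet normal 0.0000 0.0000 1.0000
    outer loop
      vertex 10.0 5.0 22.0
      vertex 0.5 7.2 22.0
      vertex 0.5 2.8 22.0
    endloop
  endfacet
  facet normal 0.0000 0.0000 1.0000
    outer loop
      vertex 10.0 5.0 22.0
      vertex 0.5 2.8 22.0
      vertex 3.9 0.1 22.0
    endloop
  endfacet
  facet normal 0.0000 0.0000 1.0000
    outer loop
      vertex 10.0 5.0 22.0
      vertex 3.9 0.1 22.0
      vertex 8.1 1.1 22.0
    endloop
  endfacet
  facet normal 0.8990 0.4380 0.0000
    outer loop
      vertex 10.0 5.0 0.0
      vertex 8.1 8.9 0.0
      vertex 8.1 8.9 22.0
    endloop
  endfacet
  facet normal 0.8990 0.4380 0.0000
    outer loop
      vertex 10.0 5.0 0.0
      vertex 8.1 8.9 22.0
      vertex 10.0 5.0 22.0
    endloop
  endfacet
  facet normal 0.2316 0.9728 0.0000
    outer loop
      vertex 8.1 8.9 0.0
      vertex 3.9 9.9 0.0
      vertex 3.9 9.9 22.0
    endloop
  endfacet
  facet normal 0.2316 0.9728 0.0000
    outer loop
      vertex 8.1 8.9 0.0
      vertex 3.9 9.9 22.0
      vertex 8.1 8.9 22.0
    endloop
  endfacet
  facet normal -0.6219 0.7831 0.0000
    outer loop
      vertex 3.9 9.9 0.0
      vertex 0.5 7.2 0.0
      vertex 0.5 7.2 22.0
    endloop
  endfacet
  facet normal -0.6219 0.7831 0.0000
    outer loop
      vertex 3.9 9.9 0.0
      vertex 0.5 7.2 22.0
      vertex 3.9 9.9 22.0
    endloop
  endfacet
  facet normal -1.0000 0.0000 0.0000
    outer loop
      vertex 0.5 7.2 0.0
      vertex 0.5 2.8 0.0
      vertex 0.5 2.8 22.0
    endloop
  endfacet
  facet normal -1.0000 0.0000 0.0000
    outer loop
      vertex 0.5 7.2 0.0
      vertex 0.5 2.8 22.0
      vertex 0.5 7.2 22.0
    endloop
  endfacet
  facet normal -0.6219 -0.7831 0.0000
    outer loop
      vertex 0.5 2.8 0.0
      vertex 3.9 0.1 0.0
      vertex 3.9 0.1 22.0
    endloop
  endfacet
  facet normal -0.6219 -0.7831 0.0000
    outer loop
      vertex 0.5 2.8 0.0
      vertex 3.9 0.1 22.0
      vertex 0.5 2.8 22.0
    endloop
  endfacet
  facet normal 0.2316 -0.9728 0.0000
    outer loop
      vertex 3.9 0.1 0.0
      vertex 8.1 1.1 0.0
      vertex 8.1 1.1 22.0
    endloop
  endfacet
  facet normal 0.2316 -0.9728 0.0000
    outer loop
      vertex 3.9 0.1 0.0
      vertex 8.1 1.1 22.0
      vertex 3.9 0.1 22.0
    endloop
  endfacet
  facet normal 0.8990 -0.4380 0.0000
    outer loop
      vertex 8.1 1.1 0.0
      vertex 10.0 5.0 0.0
      vertex 10.0 5.0 22.0
    endloop
  endfacet
  facet normal 0.8990 -0.4380 0.0000
    outer loop
      vertex 8.1 1.1 0.0
      vertex 10.0 5.0 22.0
      vertex 8.1 1.1 22.0
    endloop
  endfacet
endsolid part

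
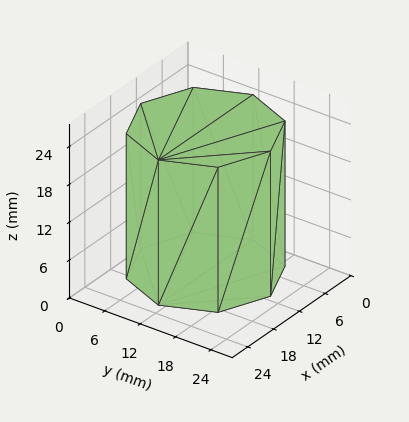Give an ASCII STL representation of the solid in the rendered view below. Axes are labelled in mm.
Reading the render: the shape is a regular 8-sided prism (a cylinder approximated with 8 flat sides), circumscribed radius ≈ 11 mm, height ≈ 23 mm (dimensions read to the nearest mm from the axis ticks). For the STL, each face is triangulated and given an outward normal.

solid part
  facet normal 0.0000 0.0000 -1.0000
    outer loop
      vertex 11.00 22.00 0.00
      vertex 18.78 18.78 0.00
      vertex 22.00 11.00 0.00
    endloop
  endfacet
  facet normal 0.0000 0.0000 -1.0000
    outer loop
      vertex 3.22 18.78 0.00
      vertex 11.00 22.00 0.00
      vertex 22.00 11.00 0.00
    endloop
  endfacet
  facet normal 0.0000 0.0000 -1.0000
    outer loop
      vertex 0.00 11.00 0.00
      vertex 3.22 18.78 0.00
      vertex 22.00 11.00 0.00
    endloop
  endfacet
  facet normal 0.0000 0.0000 -1.0000
    outer loop
      vertex 3.22 3.22 0.00
      vertex 0.00 11.00 0.00
      vertex 22.00 11.00 0.00
    endloop
  endfacet
  facet normal 0.0000 0.0000 -1.0000
    outer loop
      vertex 11.00 0.00 0.00
      vertex 3.22 3.22 0.00
      vertex 22.00 11.00 0.00
    endloop
  endfacet
  facet normal 0.0000 0.0000 -1.0000
    outer loop
      vertex 18.78 3.22 0.00
      vertex 11.00 0.00 0.00
      vertex 22.00 11.00 0.00
    endloop
  endfacet
  facet normal 0.0000 0.0000 1.0000
    outer loop
      vertex 22.00 11.00 23.00
      vertex 18.78 18.78 23.00
      vertex 11.00 22.00 23.00
    endloop
  endfacet
  facet normal 0.0000 0.0000 1.0000
    outer loop
      vertex 22.00 11.00 23.00
      vertex 11.00 22.00 23.00
      vertex 3.22 18.78 23.00
    endloop
  endfacet
  facet normal 0.0000 0.0000 1.0000
    outer loop
      vertex 22.00 11.00 23.00
      vertex 3.22 18.78 23.00
      vertex 0.00 11.00 23.00
    endloop
  endfacet
  facet normal 0.0000 0.0000 1.0000
    outer loop
      vertex 22.00 11.00 23.00
      vertex 0.00 11.00 23.00
      vertex 3.22 3.22 23.00
    endloop
  endfacet
  facet normal 0.0000 0.0000 1.0000
    outer loop
      vertex 22.00 11.00 23.00
      vertex 3.22 3.22 23.00
      vertex 11.00 0.00 23.00
    endloop
  endfacet
  facet normal 0.0000 0.0000 1.0000
    outer loop
      vertex 22.00 11.00 23.00
      vertex 11.00 0.00 23.00
      vertex 18.78 3.22 23.00
    endloop
  endfacet
  facet normal 0.9240 0.3824 0.0000
    outer loop
      vertex 22.00 11.00 0.00
      vertex 18.78 18.78 0.00
      vertex 18.78 18.78 23.00
    endloop
  endfacet
  facet normal 0.9240 0.3824 0.0000
    outer loop
      vertex 22.00 11.00 0.00
      vertex 18.78 18.78 23.00
      vertex 22.00 11.00 23.00
    endloop
  endfacet
  facet normal 0.3824 0.9240 0.0000
    outer loop
      vertex 18.78 18.78 0.00
      vertex 11.00 22.00 0.00
      vertex 11.00 22.00 23.00
    endloop
  endfacet
  facet normal 0.3824 0.9240 0.0000
    outer loop
      vertex 18.78 18.78 0.00
      vertex 11.00 22.00 23.00
      vertex 18.78 18.78 23.00
    endloop
  endfacet
  facet normal -0.3824 0.9240 0.0000
    outer loop
      vertex 11.00 22.00 0.00
      vertex 3.22 18.78 0.00
      vertex 3.22 18.78 23.00
    endloop
  endfacet
  facet normal -0.3824 0.9240 0.0000
    outer loop
      vertex 11.00 22.00 0.00
      vertex 3.22 18.78 23.00
      vertex 11.00 22.00 23.00
    endloop
  endfacet
  facet normal -0.9240 0.3824 0.0000
    outer loop
      vertex 3.22 18.78 0.00
      vertex 0.00 11.00 0.00
      vertex 0.00 11.00 23.00
    endloop
  endfacet
  facet normal -0.9240 0.3824 0.0000
    outer loop
      vertex 3.22 18.78 0.00
      vertex 0.00 11.00 23.00
      vertex 3.22 18.78 23.00
    endloop
  endfacet
  facet normal -0.9240 -0.3824 0.0000
    outer loop
      vertex 0.00 11.00 0.00
      vertex 3.22 3.22 0.00
      vertex 3.22 3.22 23.00
    endloop
  endfacet
  facet normal -0.9240 -0.3824 0.0000
    outer loop
      vertex 0.00 11.00 0.00
      vertex 3.22 3.22 23.00
      vertex 0.00 11.00 23.00
    endloop
  endfacet
  facet normal -0.3824 -0.9240 0.0000
    outer loop
      vertex 3.22 3.22 0.00
      vertex 11.00 0.00 0.00
      vertex 11.00 0.00 23.00
    endloop
  endfacet
  facet normal -0.3824 -0.9240 0.0000
    outer loop
      vertex 3.22 3.22 0.00
      vertex 11.00 0.00 23.00
      vertex 3.22 3.22 23.00
    endloop
  endfacet
  facet normal 0.3824 -0.9240 0.0000
    outer loop
      vertex 11.00 0.00 0.00
      vertex 18.78 3.22 0.00
      vertex 18.78 3.22 23.00
    endloop
  endfacet
  facet normal 0.3824 -0.9240 0.0000
    outer loop
      vertex 11.00 0.00 0.00
      vertex 18.78 3.22 23.00
      vertex 11.00 0.00 23.00
    endloop
  endfacet
  facet normal 0.9240 -0.3824 0.0000
    outer loop
      vertex 18.78 3.22 0.00
      vertex 22.00 11.00 0.00
      vertex 22.00 11.00 23.00
    endloop
  endfacet
  facet normal 0.9240 -0.3824 0.0000
    outer loop
      vertex 18.78 3.22 0.00
      vertex 22.00 11.00 23.00
      vertex 18.78 3.22 23.00
    endloop
  endfacet
endsolid part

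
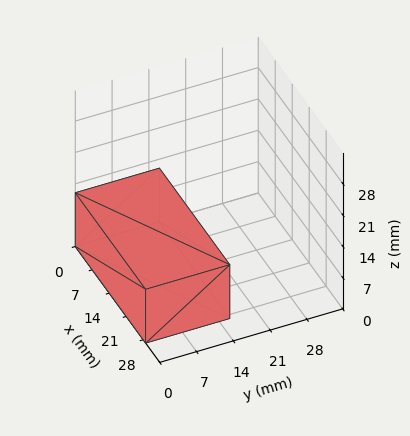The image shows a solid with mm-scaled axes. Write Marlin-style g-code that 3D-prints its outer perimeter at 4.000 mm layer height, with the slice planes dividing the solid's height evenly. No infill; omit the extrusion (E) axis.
Reading the render: the shape is a rectangular box, roughly 29 × 16 mm footprint and 12 mm tall (dimensions read to the nearest mm from the axis ticks). For the g-code, the solid's height is divided into equal slices at the stated Δz and each level perimeter traced with G1 moves after a G0 lift.

; perimeter-only toolpath
G21 ; units = mm
G90 ; absolute positioning
G28 ; home
; layer 1
G0 Z4.000
G0 X0.000 Y0.000
G1 X29.000 Y0.000
G1 X29.000 Y16.000
G1 X0.000 Y16.000
G1 X0.000 Y0.000
; layer 2
G0 Z8.000
G0 X0.000 Y0.000
G1 X29.000 Y0.000
G1 X29.000 Y16.000
G1 X0.000 Y16.000
G1 X0.000 Y0.000
; layer 3
G0 Z12.000
G0 X0.000 Y0.000
G1 X29.000 Y0.000
G1 X29.000 Y16.000
G1 X0.000 Y16.000
G1 X0.000 Y0.000
M2 ; end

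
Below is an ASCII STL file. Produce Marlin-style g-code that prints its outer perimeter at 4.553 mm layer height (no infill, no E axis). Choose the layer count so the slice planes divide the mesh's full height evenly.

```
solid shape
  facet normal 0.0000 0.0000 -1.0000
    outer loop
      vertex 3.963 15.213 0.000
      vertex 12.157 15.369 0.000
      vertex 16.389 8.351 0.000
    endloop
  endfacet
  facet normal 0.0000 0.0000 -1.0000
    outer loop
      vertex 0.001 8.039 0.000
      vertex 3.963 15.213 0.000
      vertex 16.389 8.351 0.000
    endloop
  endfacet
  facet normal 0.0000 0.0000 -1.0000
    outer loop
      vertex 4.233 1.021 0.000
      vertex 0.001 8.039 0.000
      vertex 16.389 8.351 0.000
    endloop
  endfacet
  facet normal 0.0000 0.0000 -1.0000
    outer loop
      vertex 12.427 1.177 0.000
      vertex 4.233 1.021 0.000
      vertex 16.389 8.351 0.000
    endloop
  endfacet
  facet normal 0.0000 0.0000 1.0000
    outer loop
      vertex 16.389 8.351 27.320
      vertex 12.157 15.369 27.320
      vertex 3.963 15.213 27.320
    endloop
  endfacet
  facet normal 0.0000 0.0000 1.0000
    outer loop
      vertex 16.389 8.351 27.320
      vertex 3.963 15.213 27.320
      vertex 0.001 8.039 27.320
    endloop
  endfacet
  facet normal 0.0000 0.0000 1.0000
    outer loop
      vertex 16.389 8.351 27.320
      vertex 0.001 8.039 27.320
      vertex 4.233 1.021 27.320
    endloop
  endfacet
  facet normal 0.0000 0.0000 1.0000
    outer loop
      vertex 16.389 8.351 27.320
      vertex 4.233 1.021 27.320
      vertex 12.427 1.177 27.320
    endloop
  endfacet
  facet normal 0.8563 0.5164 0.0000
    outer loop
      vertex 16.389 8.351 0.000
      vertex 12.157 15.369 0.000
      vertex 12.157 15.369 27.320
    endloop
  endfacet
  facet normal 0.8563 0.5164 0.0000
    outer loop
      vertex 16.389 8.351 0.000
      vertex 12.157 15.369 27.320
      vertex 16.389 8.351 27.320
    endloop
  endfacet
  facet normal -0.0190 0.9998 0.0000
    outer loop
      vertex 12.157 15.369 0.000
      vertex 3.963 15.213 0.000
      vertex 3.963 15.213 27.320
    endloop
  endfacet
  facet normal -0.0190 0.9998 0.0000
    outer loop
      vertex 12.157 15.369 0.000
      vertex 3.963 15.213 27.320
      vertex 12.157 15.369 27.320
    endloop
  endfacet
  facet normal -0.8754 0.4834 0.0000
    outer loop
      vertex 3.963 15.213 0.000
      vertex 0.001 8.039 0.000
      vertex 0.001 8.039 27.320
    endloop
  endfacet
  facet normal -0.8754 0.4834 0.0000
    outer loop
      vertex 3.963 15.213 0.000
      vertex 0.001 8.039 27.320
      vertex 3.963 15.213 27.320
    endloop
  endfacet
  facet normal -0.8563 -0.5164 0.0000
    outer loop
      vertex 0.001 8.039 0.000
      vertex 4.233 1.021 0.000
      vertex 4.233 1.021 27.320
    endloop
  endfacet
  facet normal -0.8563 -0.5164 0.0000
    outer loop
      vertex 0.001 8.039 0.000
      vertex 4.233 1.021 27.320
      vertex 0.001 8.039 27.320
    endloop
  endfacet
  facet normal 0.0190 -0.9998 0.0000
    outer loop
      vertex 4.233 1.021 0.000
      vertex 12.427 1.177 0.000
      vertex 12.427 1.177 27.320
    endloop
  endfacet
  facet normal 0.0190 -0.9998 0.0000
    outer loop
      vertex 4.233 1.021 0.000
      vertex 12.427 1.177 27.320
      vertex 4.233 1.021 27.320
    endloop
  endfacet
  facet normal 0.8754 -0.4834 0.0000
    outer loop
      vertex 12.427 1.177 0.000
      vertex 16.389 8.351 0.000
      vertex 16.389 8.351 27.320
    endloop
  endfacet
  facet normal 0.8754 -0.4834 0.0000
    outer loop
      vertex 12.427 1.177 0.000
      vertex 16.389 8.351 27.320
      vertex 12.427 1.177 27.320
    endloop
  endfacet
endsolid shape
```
; perimeter-only toolpath
G21 ; units = mm
G90 ; absolute positioning
G28 ; home
; layer 1
G0 Z4.553
G0 X16.389 Y8.351
G1 X12.157 Y15.369
G1 X3.963 Y15.213
G1 X0.001 Y8.039
G1 X4.233 Y1.021
G1 X12.427 Y1.177
G1 X16.389 Y8.351
; layer 2
G0 Z9.107
G0 X16.389 Y8.351
G1 X12.157 Y15.369
G1 X3.963 Y15.213
G1 X0.001 Y8.039
G1 X4.233 Y1.021
G1 X12.427 Y1.177
G1 X16.389 Y8.351
; layer 3
G0 Z13.660
G0 X16.389 Y8.351
G1 X12.157 Y15.369
G1 X3.963 Y15.213
G1 X0.001 Y8.039
G1 X4.233 Y1.021
G1 X12.427 Y1.177
G1 X16.389 Y8.351
; layer 4
G0 Z18.213
G0 X16.389 Y8.351
G1 X12.157 Y15.369
G1 X3.963 Y15.213
G1 X0.001 Y8.039
G1 X4.233 Y1.021
G1 X12.427 Y1.177
G1 X16.389 Y8.351
; layer 5
G0 Z22.767
G0 X16.389 Y8.351
G1 X12.157 Y15.369
G1 X3.963 Y15.213
G1 X0.001 Y8.039
G1 X4.233 Y1.021
G1 X12.427 Y1.177
G1 X16.389 Y8.351
; layer 6
G0 Z27.320
G0 X16.389 Y8.351
G1 X12.157 Y15.369
G1 X3.963 Y15.213
G1 X0.001 Y8.039
G1 X4.233 Y1.021
G1 X12.427 Y1.177
G1 X16.389 Y8.351
M2 ; end

The solid is a regular 6-sided prism (a cylinder approximated with 6 flat sides), circumscribed radius ≈ 8.2 mm, height ≈ 27.3 mm. Slicing at Δz = 4.553 mm — 6 equal slices spanning the solid's height, so layer i sits at z = i·h/6 — gives 6 non-empty perimeters. Each is a 6-segment closed polygon; G0 lifts to the layer z and rapids to the start vertex, then G1 traces the edges.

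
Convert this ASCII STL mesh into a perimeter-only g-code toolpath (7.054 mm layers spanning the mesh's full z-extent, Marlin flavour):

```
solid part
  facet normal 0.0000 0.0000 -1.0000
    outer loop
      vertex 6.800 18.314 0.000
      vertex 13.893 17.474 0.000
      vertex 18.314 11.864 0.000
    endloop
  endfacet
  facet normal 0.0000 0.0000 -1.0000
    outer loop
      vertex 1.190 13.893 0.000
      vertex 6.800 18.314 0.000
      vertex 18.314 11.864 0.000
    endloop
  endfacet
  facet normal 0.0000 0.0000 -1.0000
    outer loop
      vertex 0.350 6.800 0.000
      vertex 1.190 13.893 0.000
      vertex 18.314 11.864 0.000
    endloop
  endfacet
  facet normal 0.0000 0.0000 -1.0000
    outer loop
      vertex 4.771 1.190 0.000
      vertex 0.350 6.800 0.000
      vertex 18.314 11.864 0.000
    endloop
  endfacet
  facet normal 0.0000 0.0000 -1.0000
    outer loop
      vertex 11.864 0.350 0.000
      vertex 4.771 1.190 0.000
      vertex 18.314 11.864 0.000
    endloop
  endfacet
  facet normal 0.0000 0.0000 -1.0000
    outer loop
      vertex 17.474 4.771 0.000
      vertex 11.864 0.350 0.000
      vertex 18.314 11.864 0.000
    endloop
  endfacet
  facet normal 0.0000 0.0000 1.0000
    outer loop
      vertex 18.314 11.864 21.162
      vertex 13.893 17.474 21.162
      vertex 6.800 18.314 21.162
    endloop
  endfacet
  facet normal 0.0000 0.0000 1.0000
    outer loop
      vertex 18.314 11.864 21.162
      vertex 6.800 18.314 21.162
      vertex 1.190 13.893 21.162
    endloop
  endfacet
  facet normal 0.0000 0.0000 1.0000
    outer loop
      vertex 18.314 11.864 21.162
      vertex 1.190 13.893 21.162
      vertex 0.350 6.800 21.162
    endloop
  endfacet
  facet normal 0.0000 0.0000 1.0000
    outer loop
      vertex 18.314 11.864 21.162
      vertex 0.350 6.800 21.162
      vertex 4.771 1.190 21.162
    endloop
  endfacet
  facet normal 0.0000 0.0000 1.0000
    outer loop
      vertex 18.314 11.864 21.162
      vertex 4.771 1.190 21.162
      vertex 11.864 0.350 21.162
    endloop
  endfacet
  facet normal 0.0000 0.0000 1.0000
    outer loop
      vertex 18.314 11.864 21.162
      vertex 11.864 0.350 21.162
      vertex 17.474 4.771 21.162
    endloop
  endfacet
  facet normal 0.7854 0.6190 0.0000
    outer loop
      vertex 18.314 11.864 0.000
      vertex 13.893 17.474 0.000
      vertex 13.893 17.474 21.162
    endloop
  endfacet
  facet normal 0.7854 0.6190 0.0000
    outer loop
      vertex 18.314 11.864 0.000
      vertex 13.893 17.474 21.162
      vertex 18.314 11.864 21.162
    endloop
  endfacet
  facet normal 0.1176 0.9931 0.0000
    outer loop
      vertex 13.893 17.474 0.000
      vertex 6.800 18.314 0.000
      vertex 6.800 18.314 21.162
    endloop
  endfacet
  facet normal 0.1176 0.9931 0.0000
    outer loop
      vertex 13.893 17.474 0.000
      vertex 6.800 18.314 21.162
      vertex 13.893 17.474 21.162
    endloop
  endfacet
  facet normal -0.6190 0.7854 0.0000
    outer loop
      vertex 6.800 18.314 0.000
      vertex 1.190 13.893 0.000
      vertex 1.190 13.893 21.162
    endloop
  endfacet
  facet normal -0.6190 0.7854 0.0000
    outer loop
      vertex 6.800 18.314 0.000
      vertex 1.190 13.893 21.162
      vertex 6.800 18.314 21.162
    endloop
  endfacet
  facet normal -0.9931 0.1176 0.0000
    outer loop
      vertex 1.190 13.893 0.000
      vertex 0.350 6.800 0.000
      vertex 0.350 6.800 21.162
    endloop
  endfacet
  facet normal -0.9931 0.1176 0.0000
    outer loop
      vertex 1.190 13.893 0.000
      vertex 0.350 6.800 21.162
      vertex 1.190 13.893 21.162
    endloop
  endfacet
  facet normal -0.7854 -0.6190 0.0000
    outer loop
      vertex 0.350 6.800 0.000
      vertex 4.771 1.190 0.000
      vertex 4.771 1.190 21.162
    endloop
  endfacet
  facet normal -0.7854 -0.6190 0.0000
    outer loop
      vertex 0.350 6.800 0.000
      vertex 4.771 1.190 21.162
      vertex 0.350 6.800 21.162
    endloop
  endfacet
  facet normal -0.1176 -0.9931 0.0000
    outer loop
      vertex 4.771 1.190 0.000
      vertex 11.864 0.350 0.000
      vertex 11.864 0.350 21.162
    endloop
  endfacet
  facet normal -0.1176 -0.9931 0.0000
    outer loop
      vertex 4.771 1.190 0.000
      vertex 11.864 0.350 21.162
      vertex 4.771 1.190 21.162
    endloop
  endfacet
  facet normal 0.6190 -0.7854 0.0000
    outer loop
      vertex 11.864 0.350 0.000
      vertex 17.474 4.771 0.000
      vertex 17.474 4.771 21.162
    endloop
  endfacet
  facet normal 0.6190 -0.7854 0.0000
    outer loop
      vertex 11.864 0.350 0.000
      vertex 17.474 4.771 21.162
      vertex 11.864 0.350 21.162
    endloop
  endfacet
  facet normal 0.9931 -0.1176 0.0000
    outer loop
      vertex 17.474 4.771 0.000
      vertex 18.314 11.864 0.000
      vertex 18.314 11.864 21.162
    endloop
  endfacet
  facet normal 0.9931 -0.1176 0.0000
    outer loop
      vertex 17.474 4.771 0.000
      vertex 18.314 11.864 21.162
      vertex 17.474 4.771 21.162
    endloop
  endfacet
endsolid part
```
; perimeter-only toolpath
G21 ; units = mm
G90 ; absolute positioning
G28 ; home
; layer 1
G0 Z7.054
G0 X18.314 Y11.864
G1 X13.893 Y17.474
G1 X6.800 Y18.314
G1 X1.190 Y13.893
G1 X0.350 Y6.800
G1 X4.771 Y1.190
G1 X11.864 Y0.350
G1 X17.474 Y4.771
G1 X18.314 Y11.864
; layer 2
G0 Z14.108
G0 X18.314 Y11.864
G1 X13.893 Y17.474
G1 X6.800 Y18.314
G1 X1.190 Y13.893
G1 X0.350 Y6.800
G1 X4.771 Y1.190
G1 X11.864 Y0.350
G1 X17.474 Y4.771
G1 X18.314 Y11.864
; layer 3
G0 Z21.162
G0 X18.314 Y11.864
G1 X13.893 Y17.474
G1 X6.800 Y18.314
G1 X1.190 Y13.893
G1 X0.350 Y6.800
G1 X4.771 Y1.190
G1 X11.864 Y0.350
G1 X17.474 Y4.771
G1 X18.314 Y11.864
M2 ; end

The solid is a regular 8-sided prism (a cylinder approximated with 8 flat sides), circumscribed radius ≈ 9.33 mm, height ≈ 21.2 mm. Slicing at Δz = 7.054 mm — 3 equal slices spanning the solid's height, so layer i sits at z = i·h/3 — gives 3 non-empty perimeters. Each is a 8-segment closed polygon; G0 lifts to the layer z and rapids to the start vertex, then G1 traces the edges.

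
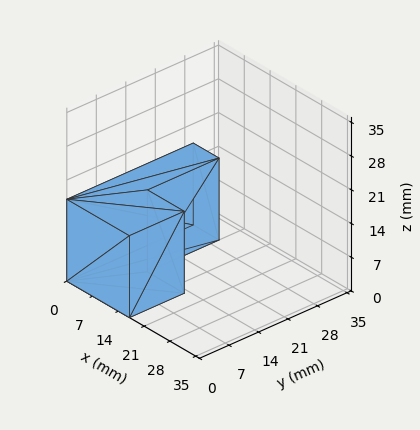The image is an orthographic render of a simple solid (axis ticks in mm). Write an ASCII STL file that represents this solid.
Reading the render: the shape is an L-shaped prism: outer 17 × 30 mm, arm thicknesses ≈ 13 mm (horizontal) and 7 mm (vertical), extruded 17 mm in z (dimensions read to the nearest mm from the axis ticks). For the STL, each face is triangulated and given an outward normal.

solid part
  facet normal 0.0000 0.0000 -1.0000
    outer loop
      vertex 17.00 13.00 0.00
      vertex 17.00 0.00 0.00
      vertex 0.00 0.00 0.00
    endloop
  endfacet
  facet normal 0.0000 0.0000 -1.0000
    outer loop
      vertex 7.00 13.00 0.00
      vertex 17.00 13.00 0.00
      vertex 0.00 0.00 0.00
    endloop
  endfacet
  facet normal 0.0000 0.0000 -1.0000
    outer loop
      vertex 7.00 30.00 0.00
      vertex 7.00 13.00 0.00
      vertex 0.00 0.00 0.00
    endloop
  endfacet
  facet normal 0.0000 0.0000 -1.0000
    outer loop
      vertex 0.00 30.00 0.00
      vertex 7.00 30.00 0.00
      vertex 0.00 0.00 0.00
    endloop
  endfacet
  facet normal 0.0000 0.0000 1.0000
    outer loop
      vertex 0.00 0.00 17.00
      vertex 17.00 0.00 17.00
      vertex 17.00 13.00 17.00
    endloop
  endfacet
  facet normal 0.0000 0.0000 1.0000
    outer loop
      vertex 0.00 0.00 17.00
      vertex 17.00 13.00 17.00
      vertex 7.00 13.00 17.00
    endloop
  endfacet
  facet normal 0.0000 0.0000 1.0000
    outer loop
      vertex 0.00 0.00 17.00
      vertex 7.00 13.00 17.00
      vertex 7.00 30.00 17.00
    endloop
  endfacet
  facet normal 0.0000 0.0000 1.0000
    outer loop
      vertex 0.00 0.00 17.00
      vertex 7.00 30.00 17.00
      vertex 0.00 30.00 17.00
    endloop
  endfacet
  facet normal 0.0000 -1.0000 0.0000
    outer loop
      vertex 0.00 0.00 0.00
      vertex 17.00 0.00 0.00
      vertex 17.00 0.00 17.00
    endloop
  endfacet
  facet normal 0.0000 -1.0000 0.0000
    outer loop
      vertex 0.00 0.00 0.00
      vertex 17.00 0.00 17.00
      vertex 0.00 0.00 17.00
    endloop
  endfacet
  facet normal 1.0000 0.0000 0.0000
    outer loop
      vertex 17.00 0.00 0.00
      vertex 17.00 13.00 0.00
      vertex 17.00 13.00 17.00
    endloop
  endfacet
  facet normal 1.0000 0.0000 0.0000
    outer loop
      vertex 17.00 0.00 0.00
      vertex 17.00 13.00 17.00
      vertex 17.00 0.00 17.00
    endloop
  endfacet
  facet normal 0.0000 1.0000 0.0000
    outer loop
      vertex 17.00 13.00 0.00
      vertex 7.00 13.00 0.00
      vertex 7.00 13.00 17.00
    endloop
  endfacet
  facet normal 0.0000 1.0000 0.0000
    outer loop
      vertex 17.00 13.00 0.00
      vertex 7.00 13.00 17.00
      vertex 17.00 13.00 17.00
    endloop
  endfacet
  facet normal 1.0000 0.0000 0.0000
    outer loop
      vertex 7.00 13.00 0.00
      vertex 7.00 30.00 0.00
      vertex 7.00 30.00 17.00
    endloop
  endfacet
  facet normal 1.0000 0.0000 0.0000
    outer loop
      vertex 7.00 13.00 0.00
      vertex 7.00 30.00 17.00
      vertex 7.00 13.00 17.00
    endloop
  endfacet
  facet normal 0.0000 1.0000 0.0000
    outer loop
      vertex 7.00 30.00 0.00
      vertex 0.00 30.00 0.00
      vertex 0.00 30.00 17.00
    endloop
  endfacet
  facet normal 0.0000 1.0000 0.0000
    outer loop
      vertex 7.00 30.00 0.00
      vertex 0.00 30.00 17.00
      vertex 7.00 30.00 17.00
    endloop
  endfacet
  facet normal -1.0000 0.0000 0.0000
    outer loop
      vertex 0.00 30.00 0.00
      vertex 0.00 0.00 0.00
      vertex 0.00 0.00 17.00
    endloop
  endfacet
  facet normal -1.0000 0.0000 0.0000
    outer loop
      vertex 0.00 30.00 0.00
      vertex 0.00 0.00 17.00
      vertex 0.00 30.00 17.00
    endloop
  endfacet
endsolid part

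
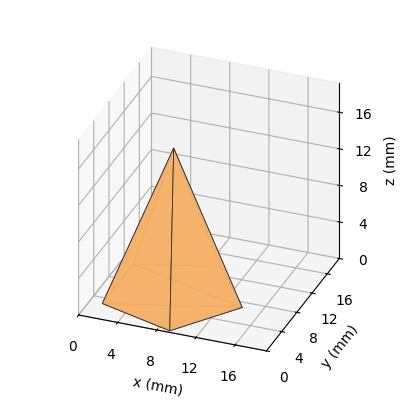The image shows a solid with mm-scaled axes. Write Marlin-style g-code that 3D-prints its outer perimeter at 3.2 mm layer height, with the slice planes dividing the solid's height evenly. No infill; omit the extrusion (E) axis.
Reading the render: the shape is a regular 5-sided pyramid, base circumscribed radius ≈ 7 mm, apex at z ≈ 16 mm (dimensions read to the nearest mm from the axis ticks). For the g-code, the solid's height is divided into equal slices at the stated Δz and each level perimeter traced with G1 moves after a G0 lift.

; perimeter-only toolpath
G21 ; units = mm
G90 ; absolute positioning
G28 ; home
; layer 1
G0 Z3.2
G0 X12.6 Y7.0
G1 X8.8 Y12.4
G1 X2.4 Y10.3
G1 X2.4 Y3.7
G1 X8.8 Y1.6
G1 X12.6 Y7.0
; layer 2
G0 Z6.4
G0 X11.2 Y7.0
G1 X8.3 Y11.0
G1 X3.6 Y9.5
G1 X3.6 Y4.5
G1 X8.3 Y3.0
G1 X11.2 Y7.0
; layer 3
G0 Z9.6
G0 X9.8 Y7.0
G1 X7.9 Y9.7
G1 X4.7 Y8.6
G1 X4.7 Y5.4
G1 X7.9 Y4.3
G1 X9.8 Y7.0
; layer 4
G0 Z12.8
G0 X8.4 Y7.0
G1 X7.4 Y8.3
G1 X5.9 Y7.8
G1 X5.9 Y6.2
G1 X7.4 Y5.7
G1 X8.4 Y7.0
M2 ; end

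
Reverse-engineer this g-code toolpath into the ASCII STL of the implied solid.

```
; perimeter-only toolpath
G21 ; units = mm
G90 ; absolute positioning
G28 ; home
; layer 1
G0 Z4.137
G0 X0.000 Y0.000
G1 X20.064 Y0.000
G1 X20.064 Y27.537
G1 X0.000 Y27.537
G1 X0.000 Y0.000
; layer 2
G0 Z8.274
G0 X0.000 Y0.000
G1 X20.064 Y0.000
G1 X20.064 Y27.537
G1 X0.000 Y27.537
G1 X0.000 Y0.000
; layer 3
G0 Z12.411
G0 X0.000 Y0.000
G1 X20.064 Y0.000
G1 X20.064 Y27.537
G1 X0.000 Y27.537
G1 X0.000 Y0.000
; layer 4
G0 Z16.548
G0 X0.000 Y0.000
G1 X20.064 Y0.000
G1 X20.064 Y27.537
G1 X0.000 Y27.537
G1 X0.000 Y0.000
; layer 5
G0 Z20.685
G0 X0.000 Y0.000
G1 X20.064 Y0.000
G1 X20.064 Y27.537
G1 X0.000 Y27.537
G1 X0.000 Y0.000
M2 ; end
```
solid part
  facet normal 0.0000 0.0000 -1.0000
    outer loop
      vertex 20.064 27.537 0.000
      vertex 20.064 0.000 0.000
      vertex 0.000 0.000 0.000
    endloop
  endfacet
  facet normal 0.0000 0.0000 -1.0000
    outer loop
      vertex 0.000 27.537 0.000
      vertex 20.064 27.537 0.000
      vertex 0.000 0.000 0.000
    endloop
  endfacet
  facet normal 0.0000 0.0000 1.0000
    outer loop
      vertex 0.000 0.000 20.685
      vertex 20.064 0.000 20.685
      vertex 20.064 27.537 20.685
    endloop
  endfacet
  facet normal 0.0000 0.0000 1.0000
    outer loop
      vertex 0.000 0.000 20.685
      vertex 20.064 27.537 20.685
      vertex 0.000 27.537 20.685
    endloop
  endfacet
  facet normal 0.0000 -1.0000 0.0000
    outer loop
      vertex 0.000 0.000 0.000
      vertex 20.064 0.000 0.000
      vertex 20.064 0.000 20.685
    endloop
  endfacet
  facet normal 0.0000 -1.0000 0.0000
    outer loop
      vertex 0.000 0.000 0.000
      vertex 20.064 0.000 20.685
      vertex 0.000 0.000 20.685
    endloop
  endfacet
  facet normal 0.0000 1.0000 0.0000
    outer loop
      vertex 20.064 27.537 20.685
      vertex 20.064 27.537 0.000
      vertex 0.000 27.537 0.000
    endloop
  endfacet
  facet normal 0.0000 1.0000 0.0000
    outer loop
      vertex 0.000 27.537 20.685
      vertex 20.064 27.537 20.685
      vertex 0.000 27.537 0.000
    endloop
  endfacet
  facet normal -1.0000 0.0000 0.0000
    outer loop
      vertex 0.000 27.537 20.685
      vertex 0.000 27.537 0.000
      vertex 0.000 0.000 0.000
    endloop
  endfacet
  facet normal -1.0000 0.0000 0.0000
    outer loop
      vertex 0.000 0.000 20.685
      vertex 0.000 27.537 20.685
      vertex 0.000 0.000 0.000
    endloop
  endfacet
  facet normal 1.0000 0.0000 0.0000
    outer loop
      vertex 20.064 0.000 0.000
      vertex 20.064 27.537 0.000
      vertex 20.064 27.537 20.685
    endloop
  endfacet
  facet normal 1.0000 0.0000 0.0000
    outer loop
      vertex 20.064 0.000 0.000
      vertex 20.064 27.537 20.685
      vertex 20.064 0.000 20.685
    endloop
  endfacet
endsolid part

The G0 Z moves step by Δz≈4.137 mm. Every layer's G1 loop is the same polygon, so the solid is a straight extrusion of it from z=0 to z≈20.7. Closing with flat bottom and top caps and triangulating gives 12 facets — a rectangular box, roughly 20.1 × 27.5 mm footprint and 20.7 mm tall.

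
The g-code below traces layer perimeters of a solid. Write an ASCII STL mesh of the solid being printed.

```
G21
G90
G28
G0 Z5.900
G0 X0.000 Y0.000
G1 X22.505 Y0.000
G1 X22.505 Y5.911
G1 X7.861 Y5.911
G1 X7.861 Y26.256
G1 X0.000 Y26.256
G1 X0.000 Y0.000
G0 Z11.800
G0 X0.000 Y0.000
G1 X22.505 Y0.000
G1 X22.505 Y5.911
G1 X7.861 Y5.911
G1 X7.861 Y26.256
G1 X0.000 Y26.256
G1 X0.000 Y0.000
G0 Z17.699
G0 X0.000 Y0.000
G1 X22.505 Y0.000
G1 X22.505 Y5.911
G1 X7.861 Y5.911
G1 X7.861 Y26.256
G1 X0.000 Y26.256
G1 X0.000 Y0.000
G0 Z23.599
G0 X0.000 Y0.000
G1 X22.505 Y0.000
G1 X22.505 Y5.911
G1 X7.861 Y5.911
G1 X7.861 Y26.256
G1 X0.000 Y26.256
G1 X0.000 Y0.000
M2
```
solid part
  facet normal 0.0000 0.0000 -1.0000
    outer loop
      vertex 22.505 5.911 0.000
      vertex 22.505 0.000 0.000
      vertex 0.000 0.000 0.000
    endloop
  endfacet
  facet normal 0.0000 0.0000 -1.0000
    outer loop
      vertex 7.861 5.911 0.000
      vertex 22.505 5.911 0.000
      vertex 0.000 0.000 0.000
    endloop
  endfacet
  facet normal 0.0000 0.0000 -1.0000
    outer loop
      vertex 7.861 26.256 0.000
      vertex 7.861 5.911 0.000
      vertex 0.000 0.000 0.000
    endloop
  endfacet
  facet normal 0.0000 0.0000 -1.0000
    outer loop
      vertex 0.000 26.256 0.000
      vertex 7.861 26.256 0.000
      vertex 0.000 0.000 0.000
    endloop
  endfacet
  facet normal 0.0000 0.0000 1.0000
    outer loop
      vertex 0.000 0.000 23.599
      vertex 22.505 0.000 23.599
      vertex 22.505 5.911 23.599
    endloop
  endfacet
  facet normal 0.0000 0.0000 1.0000
    outer loop
      vertex 0.000 0.000 23.599
      vertex 22.505 5.911 23.599
      vertex 7.861 5.911 23.599
    endloop
  endfacet
  facet normal 0.0000 0.0000 1.0000
    outer loop
      vertex 0.000 0.000 23.599
      vertex 7.861 5.911 23.599
      vertex 7.861 26.256 23.599
    endloop
  endfacet
  facet normal 0.0000 0.0000 1.0000
    outer loop
      vertex 0.000 0.000 23.599
      vertex 7.861 26.256 23.599
      vertex 0.000 26.256 23.599
    endloop
  endfacet
  facet normal 0.0000 -1.0000 0.0000
    outer loop
      vertex 0.000 0.000 0.000
      vertex 22.505 0.000 0.000
      vertex 22.505 0.000 23.599
    endloop
  endfacet
  facet normal 0.0000 -1.0000 0.0000
    outer loop
      vertex 0.000 0.000 0.000
      vertex 22.505 0.000 23.599
      vertex 0.000 0.000 23.599
    endloop
  endfacet
  facet normal 1.0000 0.0000 0.0000
    outer loop
      vertex 22.505 0.000 0.000
      vertex 22.505 5.911 0.000
      vertex 22.505 5.911 23.599
    endloop
  endfacet
  facet normal 1.0000 0.0000 0.0000
    outer loop
      vertex 22.505 0.000 0.000
      vertex 22.505 5.911 23.599
      vertex 22.505 0.000 23.599
    endloop
  endfacet
  facet normal 0.0000 1.0000 0.0000
    outer loop
      vertex 22.505 5.911 0.000
      vertex 7.861 5.911 0.000
      vertex 7.861 5.911 23.599
    endloop
  endfacet
  facet normal 0.0000 1.0000 0.0000
    outer loop
      vertex 22.505 5.911 0.000
      vertex 7.861 5.911 23.599
      vertex 22.505 5.911 23.599
    endloop
  endfacet
  facet normal 1.0000 0.0000 0.0000
    outer loop
      vertex 7.861 5.911 0.000
      vertex 7.861 26.256 0.000
      vertex 7.861 26.256 23.599
    endloop
  endfacet
  facet normal 1.0000 0.0000 0.0000
    outer loop
      vertex 7.861 5.911 0.000
      vertex 7.861 26.256 23.599
      vertex 7.861 5.911 23.599
    endloop
  endfacet
  facet normal 0.0000 1.0000 0.0000
    outer loop
      vertex 7.861 26.256 0.000
      vertex 0.000 26.256 0.000
      vertex 0.000 26.256 23.599
    endloop
  endfacet
  facet normal 0.0000 1.0000 0.0000
    outer loop
      vertex 7.861 26.256 0.000
      vertex 0.000 26.256 23.599
      vertex 7.861 26.256 23.599
    endloop
  endfacet
  facet normal -1.0000 0.0000 0.0000
    outer loop
      vertex 0.000 26.256 0.000
      vertex 0.000 0.000 0.000
      vertex 0.000 0.000 23.599
    endloop
  endfacet
  facet normal -1.0000 0.0000 0.0000
    outer loop
      vertex 0.000 26.256 0.000
      vertex 0.000 0.000 23.599
      vertex 0.000 26.256 23.599
    endloop
  endfacet
endsolid part

The G0 Z moves step by Δz≈5.900 mm. Every layer's G1 loop is the same polygon, so the solid is a straight extrusion of it from z=0 to z≈23.6. Closing with flat bottom and top caps and triangulating gives 20 facets — an L-shaped prism: outer 22.5 × 26.3 mm, arm thicknesses ≈ 5.91 mm (horizontal) and 7.86 mm (vertical), extruded 23.6 mm in z.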